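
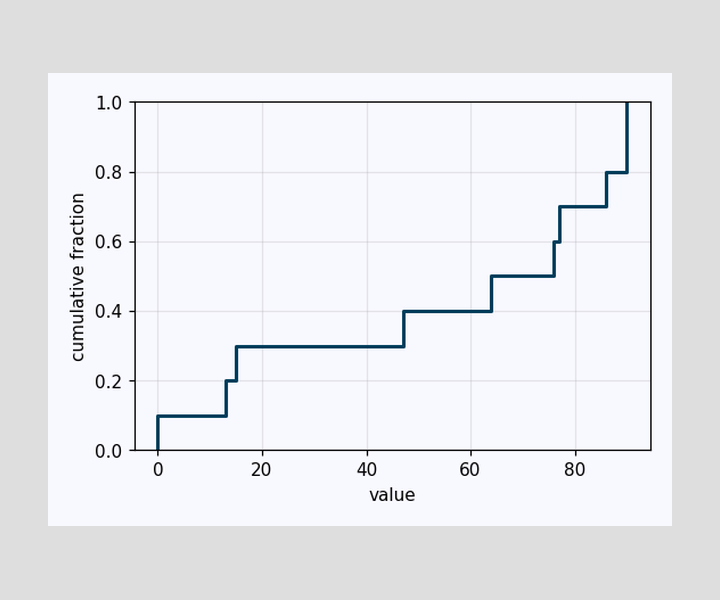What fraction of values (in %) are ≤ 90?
100%

At x=90 the ECDF step is at 100%.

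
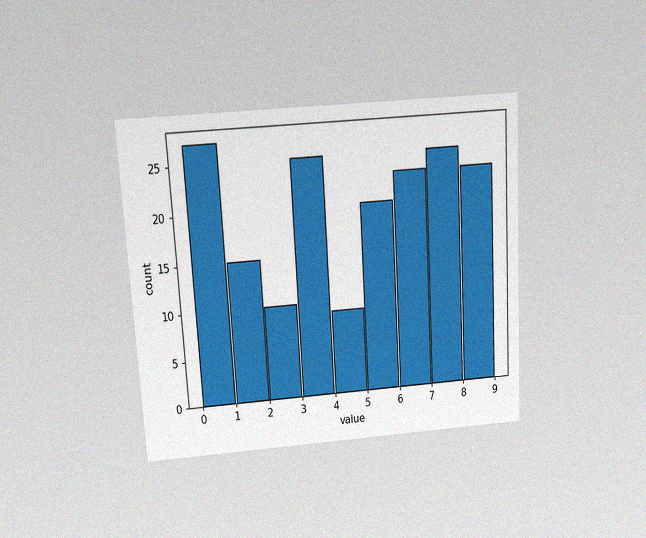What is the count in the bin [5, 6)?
20

The chart is tilted about 3° counter-clockwise and viewed slightly from above, with some photo noise. The [5, 6) bin has height 20.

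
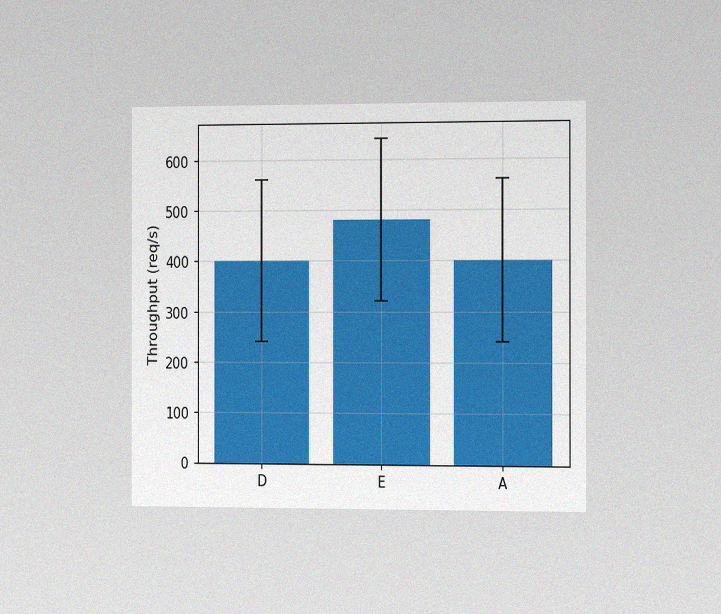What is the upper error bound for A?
The chart is viewed slightly from the right, with some photo noise. The A bar's upper whisker reaches 560req/s.

560req/s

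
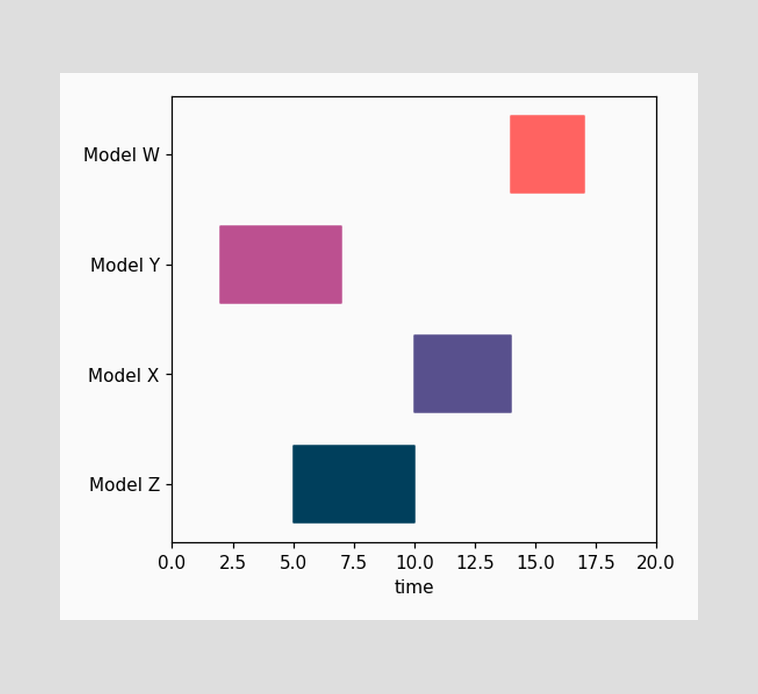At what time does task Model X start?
The Model X bar begins at t=10.

10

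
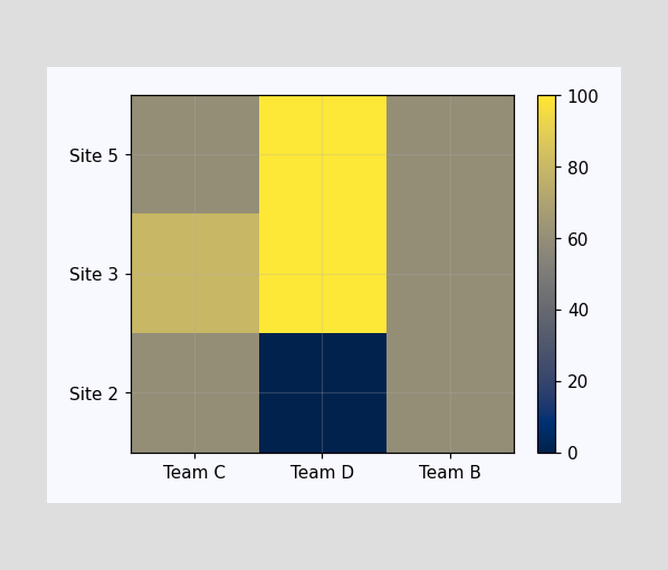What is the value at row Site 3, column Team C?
Matching cell (Site 3, Team C) against the colorbar gives 80.

80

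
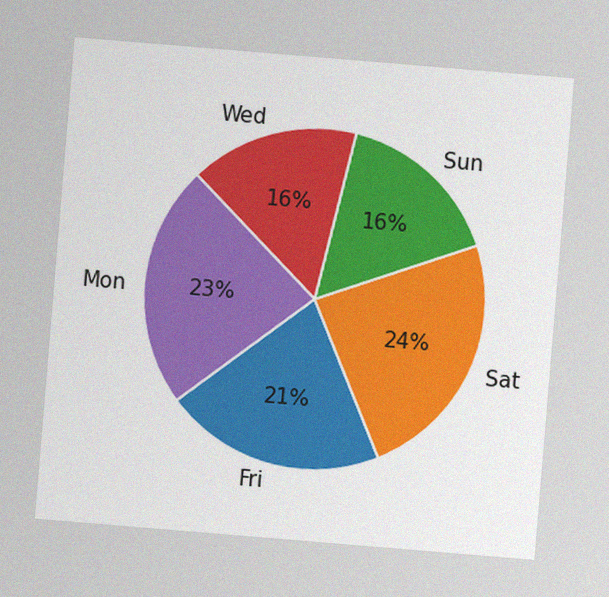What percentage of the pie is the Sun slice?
16%

The chart is tilted about 5° clockwise, with some photo noise. The Sun slice takes up 16% of the pie.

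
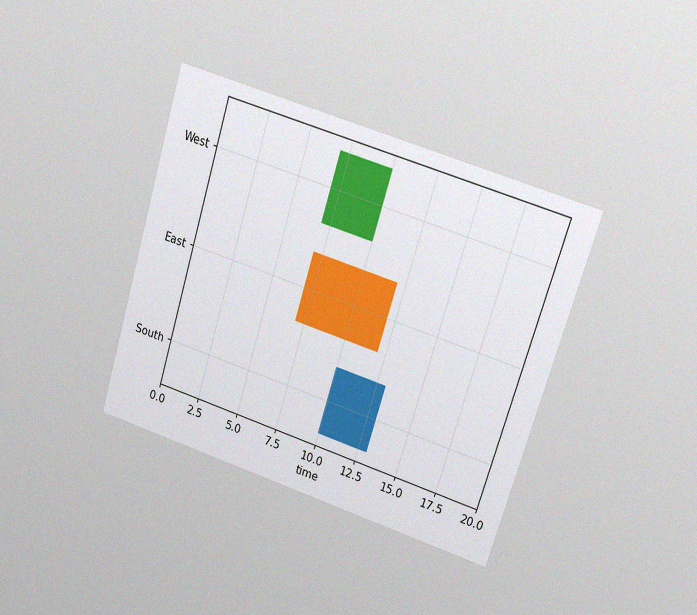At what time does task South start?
10

The chart is tilted about 17° clockwise and viewed at a slight angle, with some photo noise. The South bar begins at t=10.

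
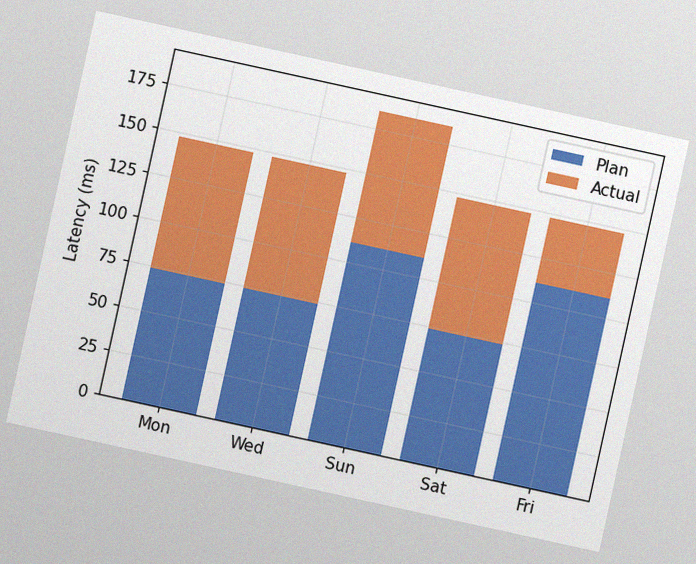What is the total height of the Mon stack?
148ms

The chart is tilted about 12° clockwise, with some photo noise. The Mon stack's top reaches 148ms on the y-axis.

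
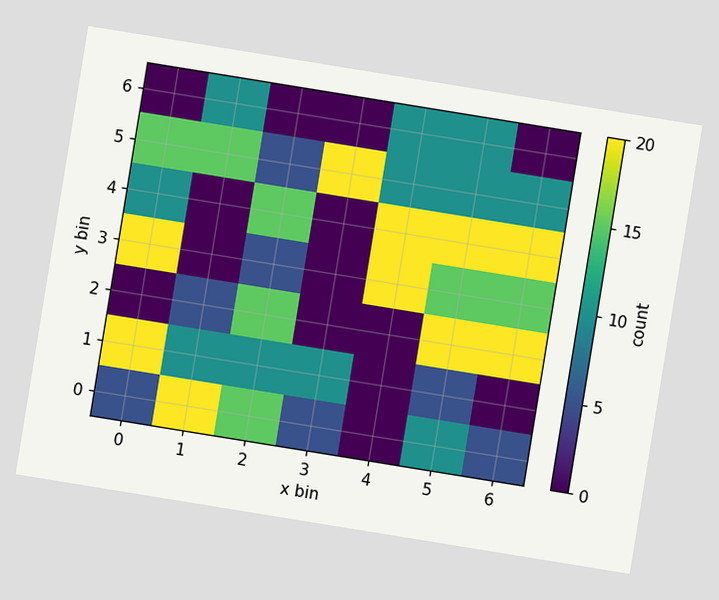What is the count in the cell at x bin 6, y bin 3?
The chart is tilted about 9° clockwise. Matching the cell (6, 3) against the colorbar gives 15.

15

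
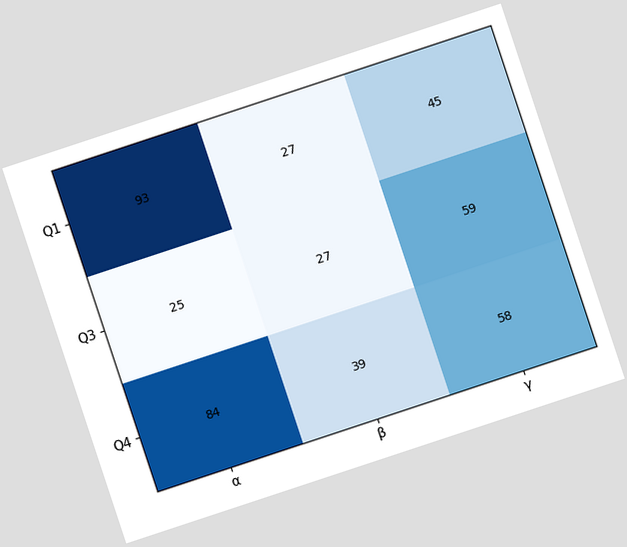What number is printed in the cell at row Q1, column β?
The chart is tilted about 18° counter-clockwise. The (Q1, β) cell reads 27.

27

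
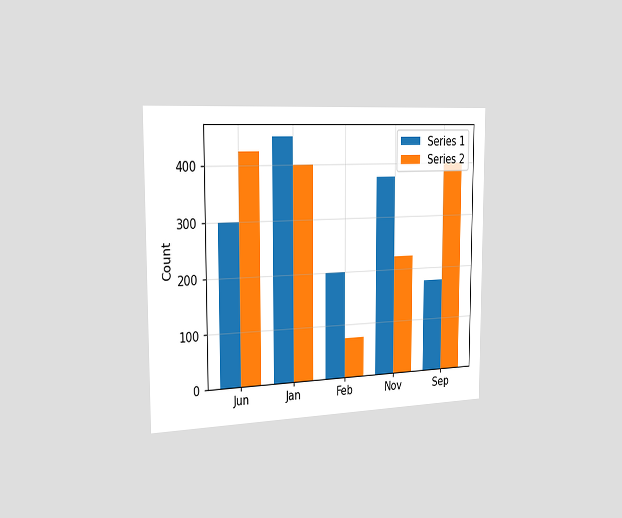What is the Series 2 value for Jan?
400

The chart is viewed slightly from the left. The Series 2 bar at Jan reaches 400 on the y-axis.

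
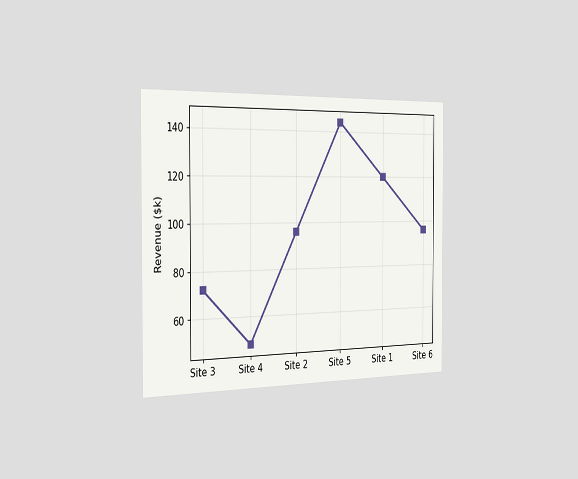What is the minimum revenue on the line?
The chart is viewed slightly from the left. The lowest point is at Site 4, and reading across to the y-axis gives $48k.

$48k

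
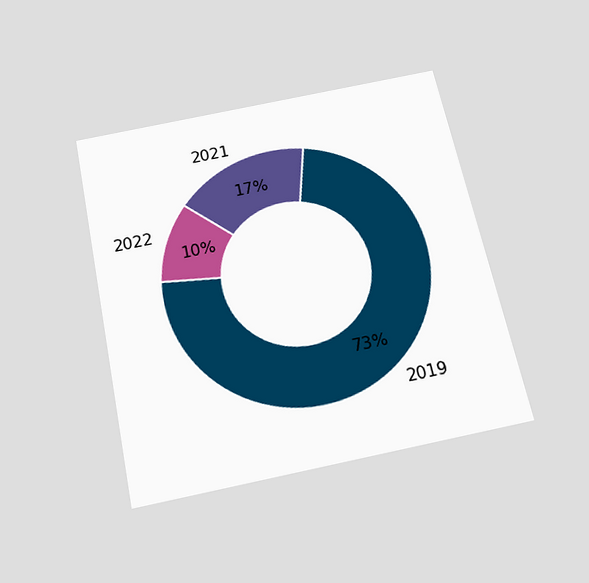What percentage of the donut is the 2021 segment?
The chart is tilted about 12° counter-clockwise and viewed slightly from below. The 2021 segment takes up 17% of the ring.

17%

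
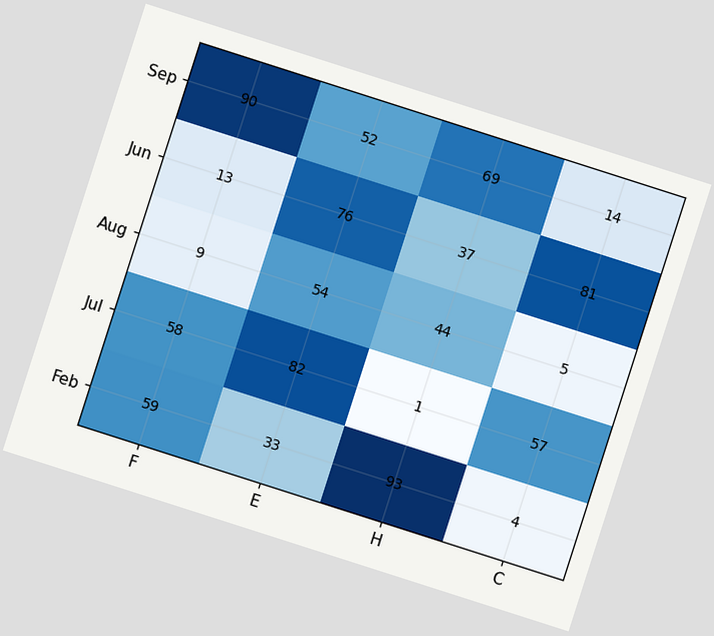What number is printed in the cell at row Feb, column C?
4

The chart is tilted about 18° clockwise. The (Feb, C) cell reads 4.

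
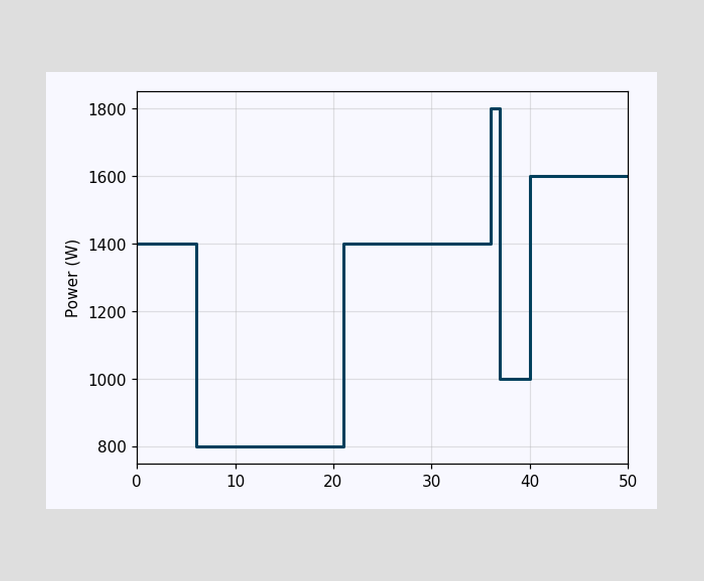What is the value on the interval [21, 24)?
1400W

On [21, 24) the step sits at 1400W.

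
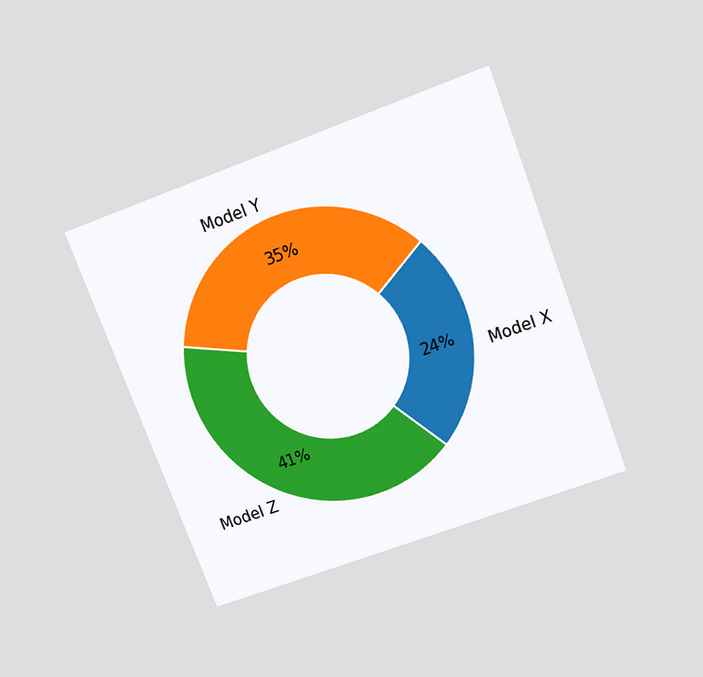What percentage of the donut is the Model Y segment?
The chart is tilted about 21° counter-clockwise and viewed slightly from above. The Model Y segment takes up 35% of the ring.

35%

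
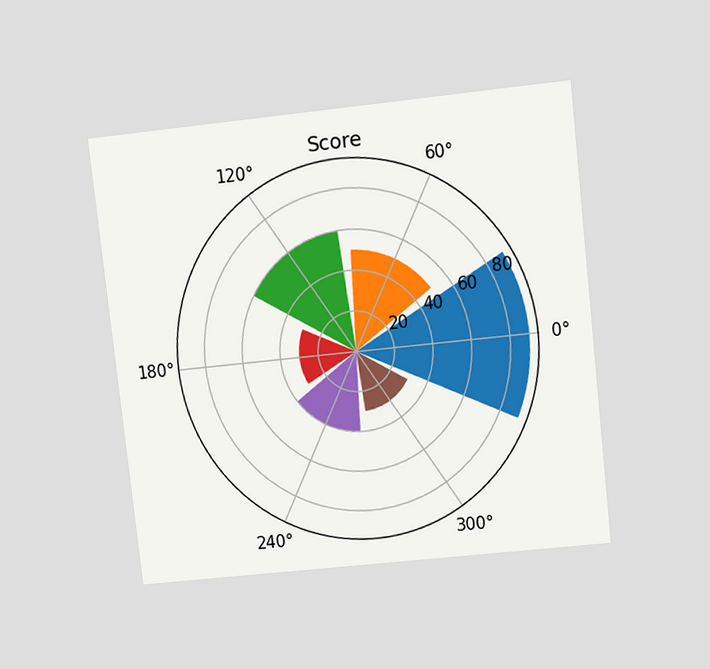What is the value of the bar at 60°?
50

The chart is tilted about 6° counter-clockwise and viewed slightly from above. The bar at 60° reaches 50 on the radial axis.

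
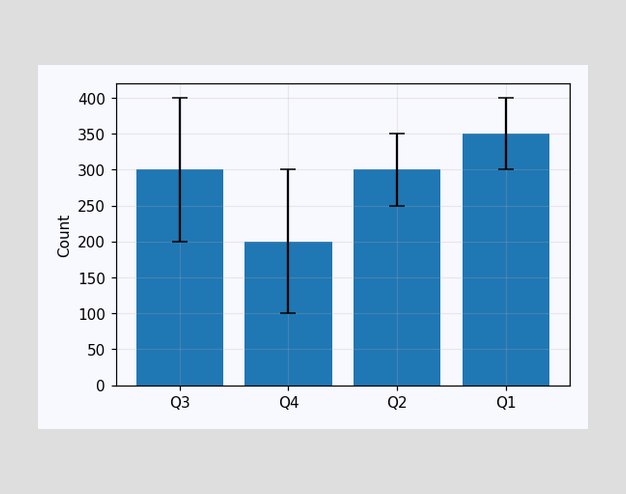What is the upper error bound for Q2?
The Q2 bar's upper whisker reaches 350.

350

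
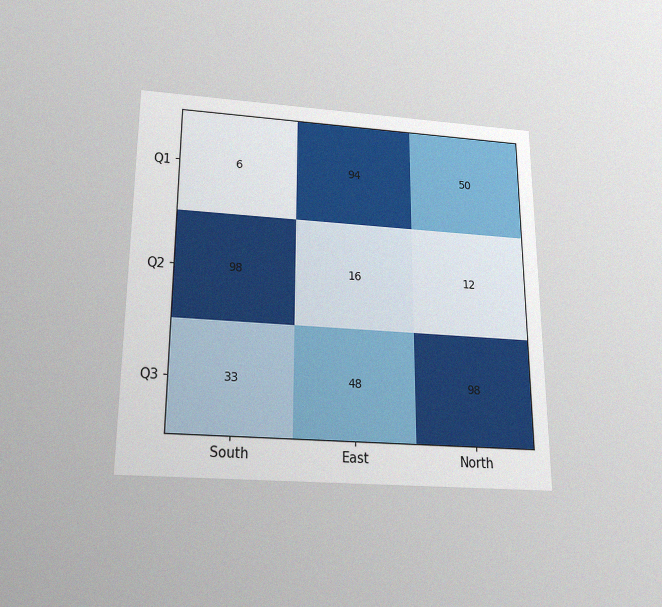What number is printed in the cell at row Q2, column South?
The chart is viewed slightly from below, with some photo noise. The (Q2, South) cell reads 98.

98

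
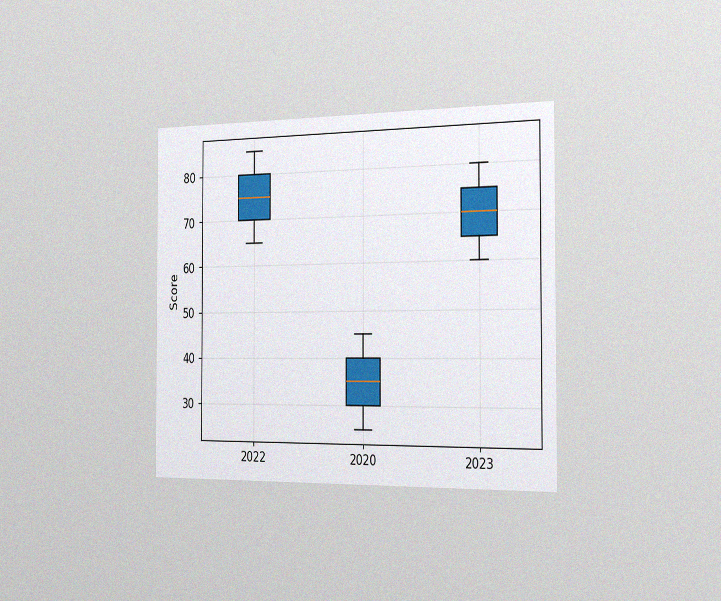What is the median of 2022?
The chart is viewed slightly from the right, with some photo noise. The median line in the 2022 box sits at 75.

75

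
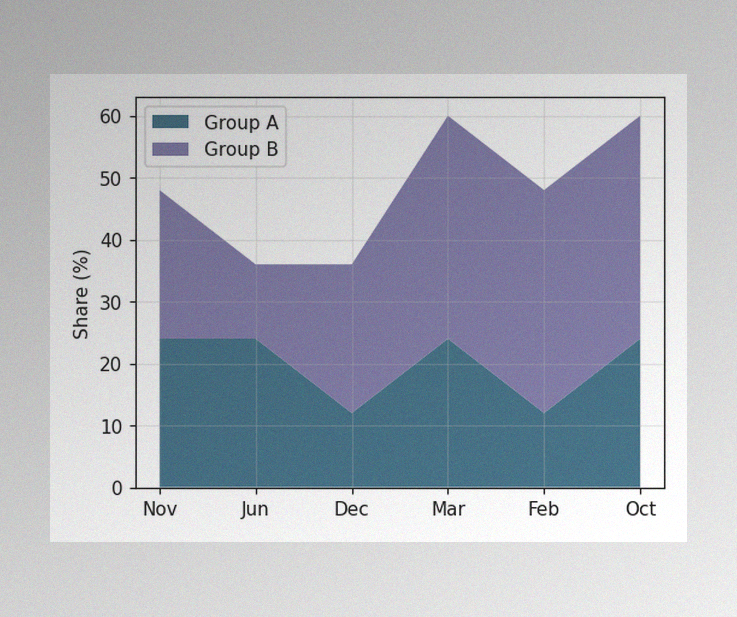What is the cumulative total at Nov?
48%

The image has some photo noise and uneven lighting. The stacked total at Nov reaches 48%.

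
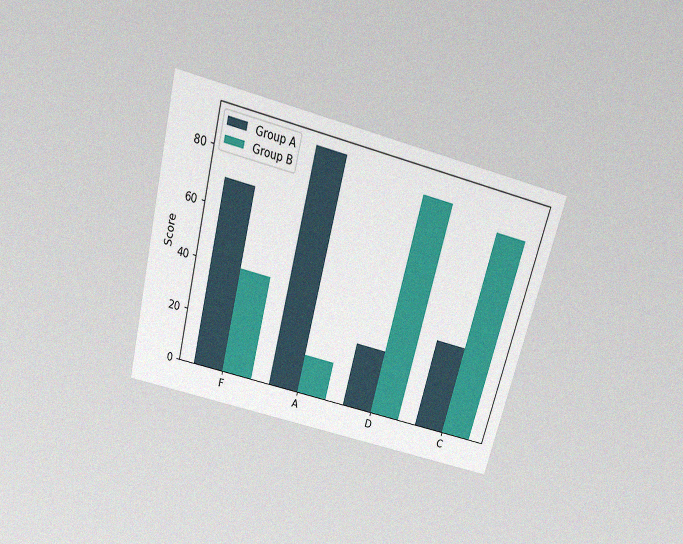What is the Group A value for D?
The chart is tilted about 15° clockwise and viewed slightly from above, with some photo noise. The Group A bar at D reaches 25 on the y-axis.

25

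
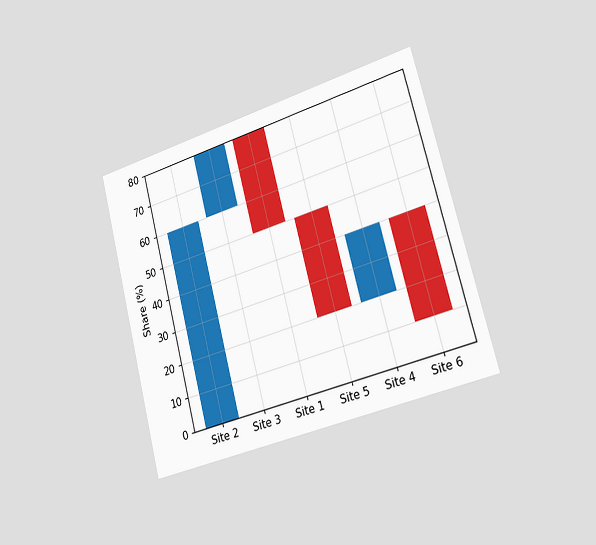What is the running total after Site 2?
The chart is tilted about 15° counter-clockwise and viewed slightly from the right. After Site 2 the running total reaches 60%.

60%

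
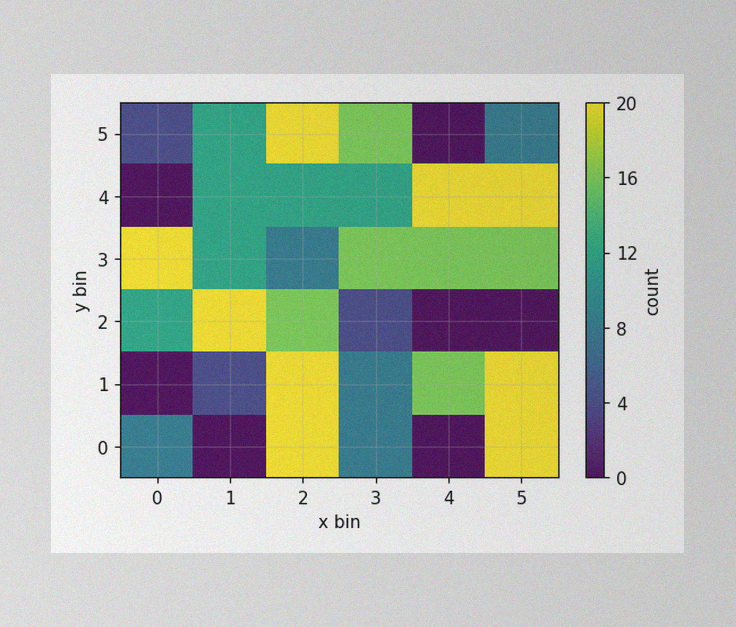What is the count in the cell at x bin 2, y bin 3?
The image has some photo noise and uneven lighting. Matching the cell (2, 3) against the colorbar gives 8.

8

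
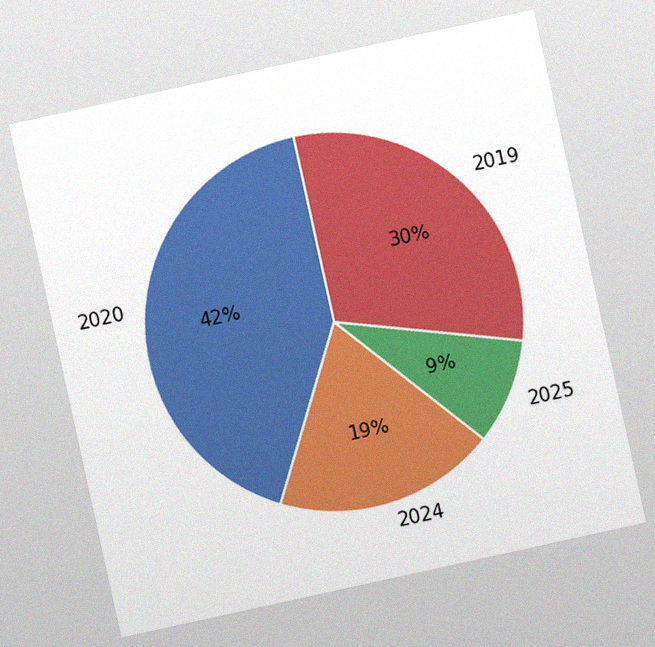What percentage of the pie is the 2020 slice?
The chart is tilted about 12° counter-clockwise, with some photo noise. The 2020 slice takes up 42% of the pie.

42%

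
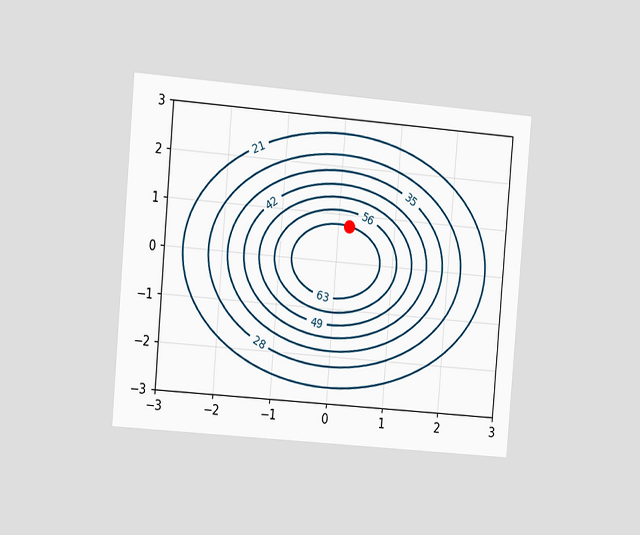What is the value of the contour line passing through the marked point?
63

The chart is tilted about 5° clockwise and viewed slightly from the left. The marked point sits on the contour labelled 63.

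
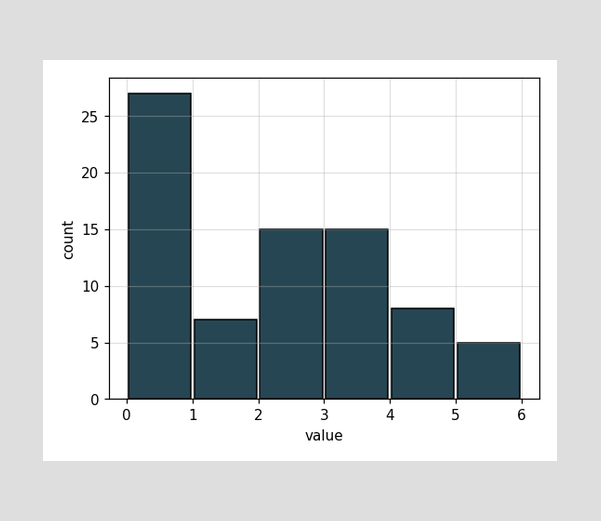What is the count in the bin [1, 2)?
The [1, 2) bin has height 7.

7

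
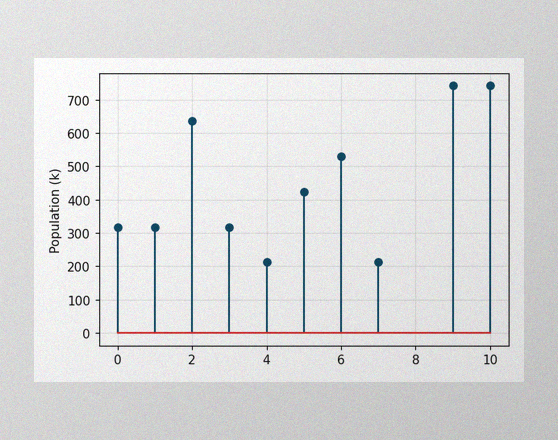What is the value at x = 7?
212k

The image has some photo noise and uneven lighting. The stem at x=7 reaches 212k.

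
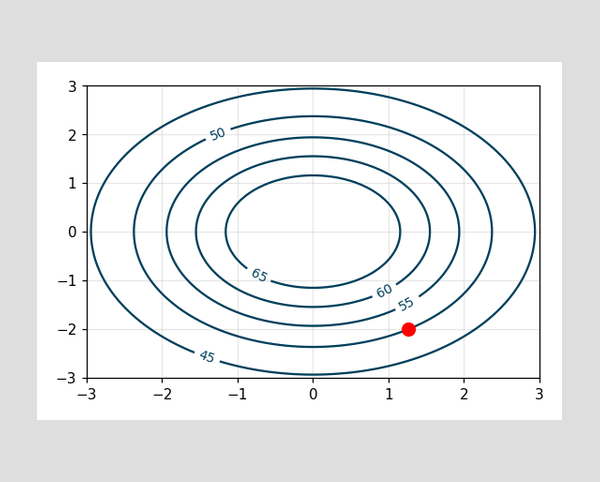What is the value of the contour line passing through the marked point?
The marked point sits on the contour labelled 50.

50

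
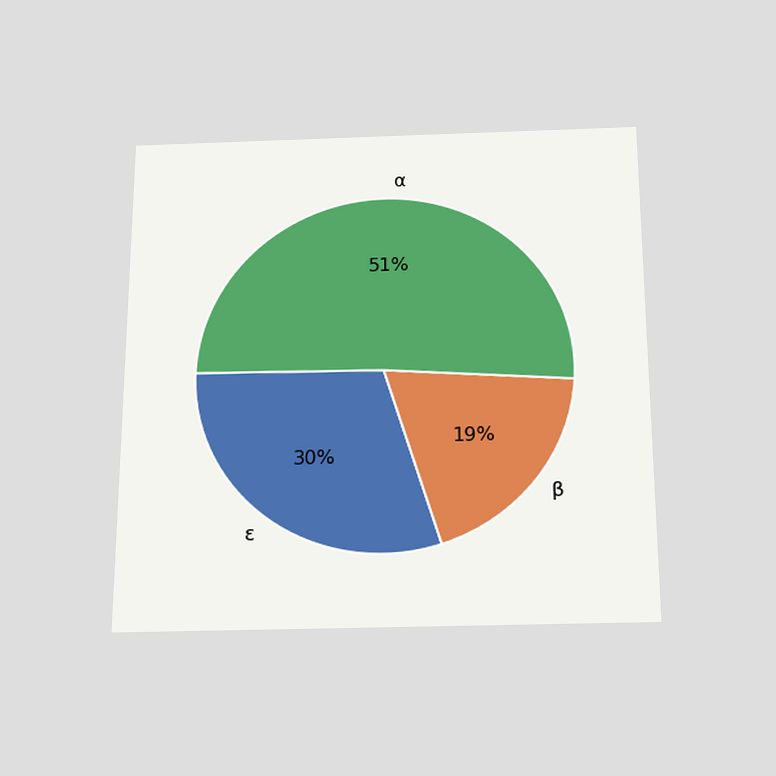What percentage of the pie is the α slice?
51%

The chart is viewed slightly from below. The α slice takes up 51% of the pie.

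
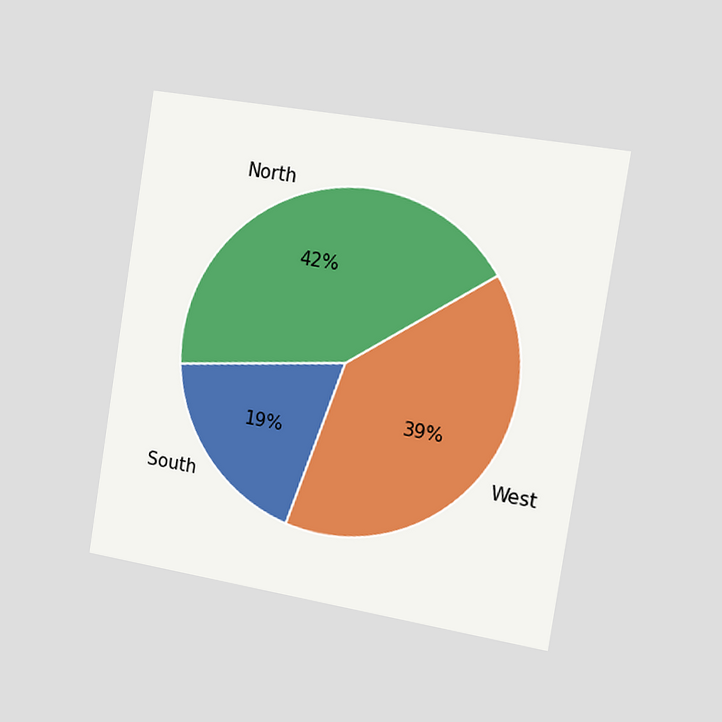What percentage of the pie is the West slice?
The chart is tilted about 9° clockwise and viewed slightly from the right. The West slice takes up 39% of the pie.

39%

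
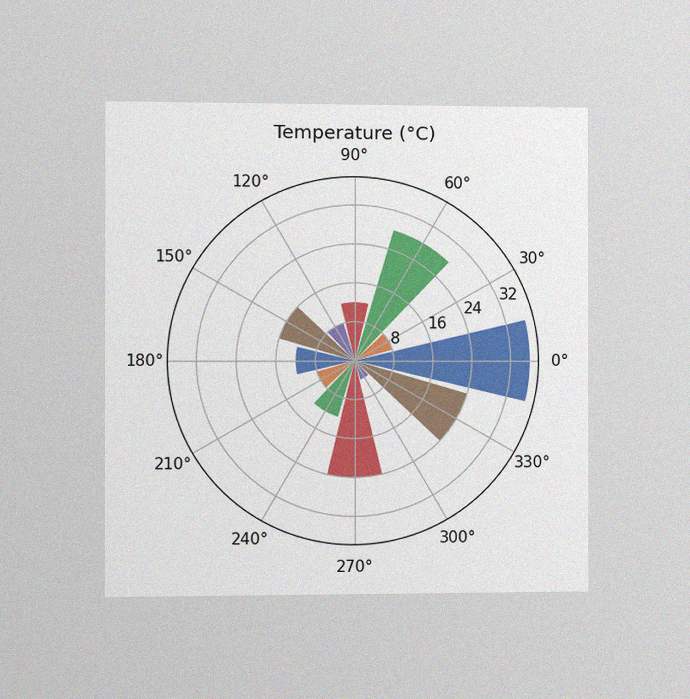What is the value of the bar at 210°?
8°C

The chart is viewed slightly from the left, with some photo noise. The bar at 210° reaches 8°C on the radial axis.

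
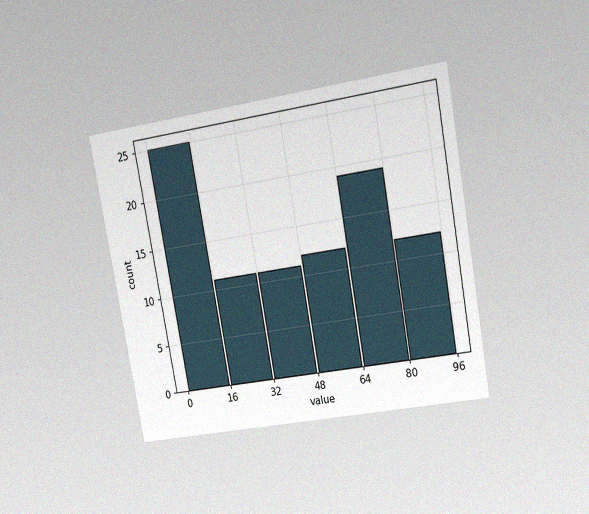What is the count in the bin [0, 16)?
The chart is tilted about 10° counter-clockwise and viewed at a slight angle, with some photo noise. The [0, 16) bin has height 25.

25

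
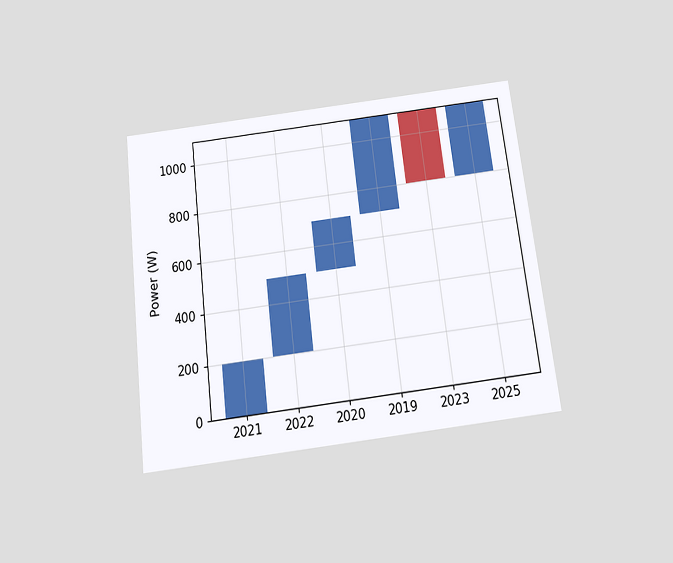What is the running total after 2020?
The chart is tilted about 7° counter-clockwise and viewed slightly from below. After 2020 the running total reaches 700W.

700W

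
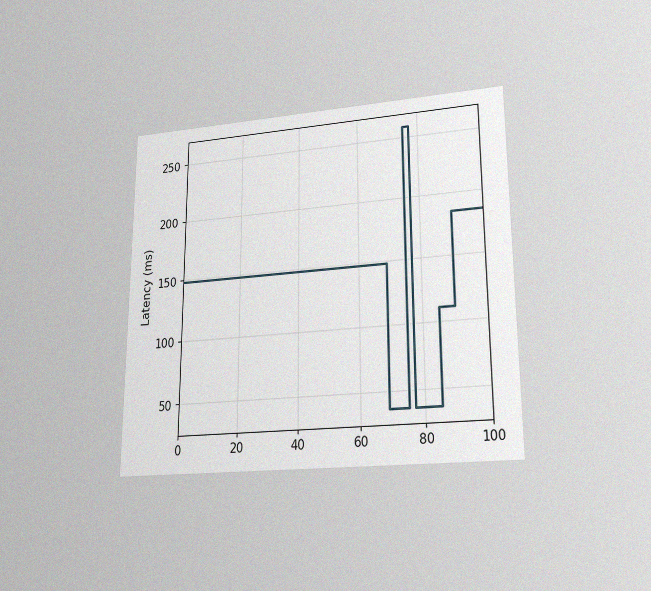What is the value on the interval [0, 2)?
148ms

The chart is viewed at a slight angle, with some photo noise. On [0, 2) the step sits at 148ms.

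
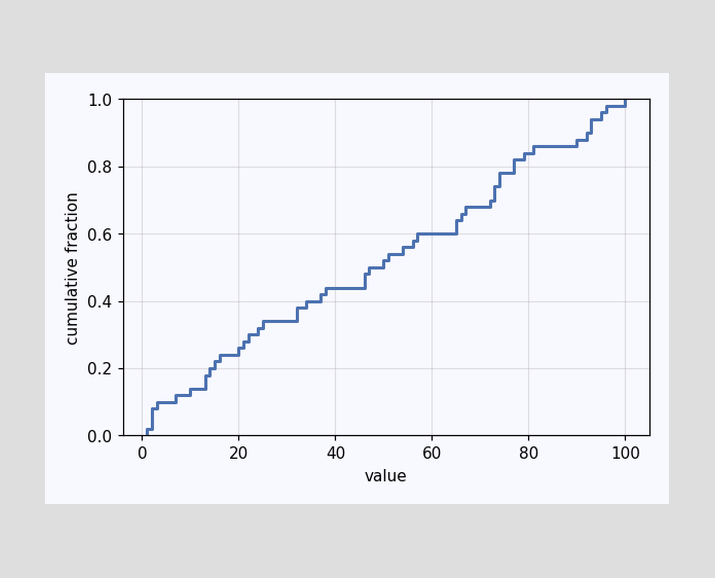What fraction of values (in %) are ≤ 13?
18%

At x=13 the ECDF step is at 18%.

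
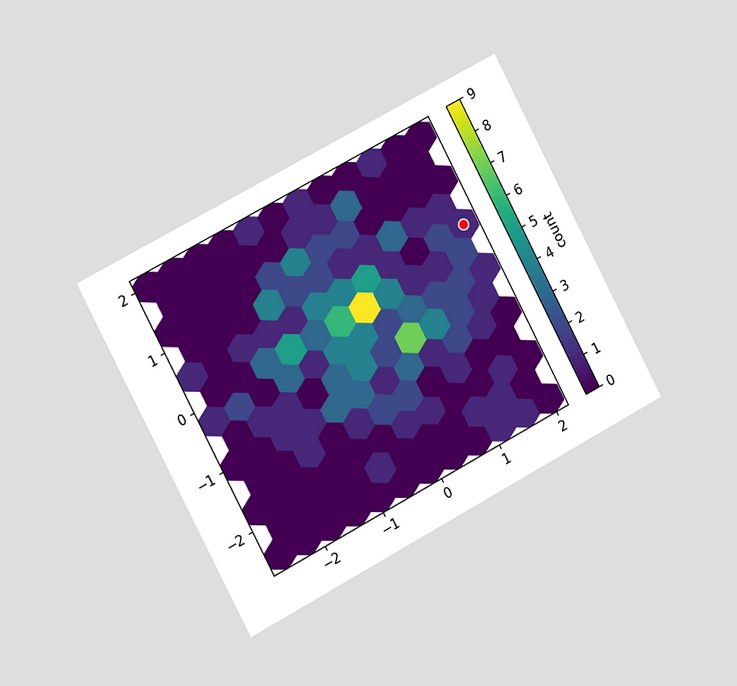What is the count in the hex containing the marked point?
1

The chart is tilted about 28° counter-clockwise and viewed slightly from the left. The marked hex reads 1 on the colorbar.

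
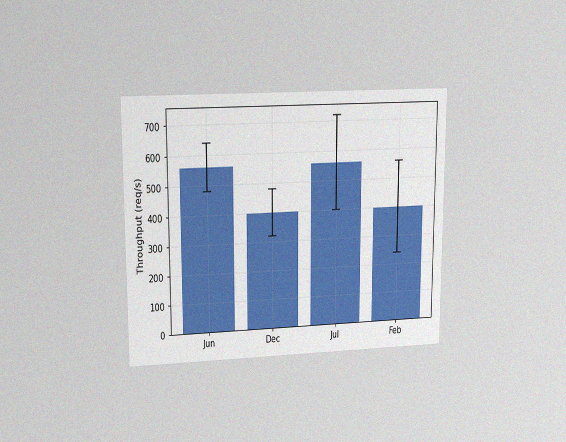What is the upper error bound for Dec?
480req/s

The chart is viewed at a slight angle, with some photo noise. The Dec bar's upper whisker reaches 480req/s.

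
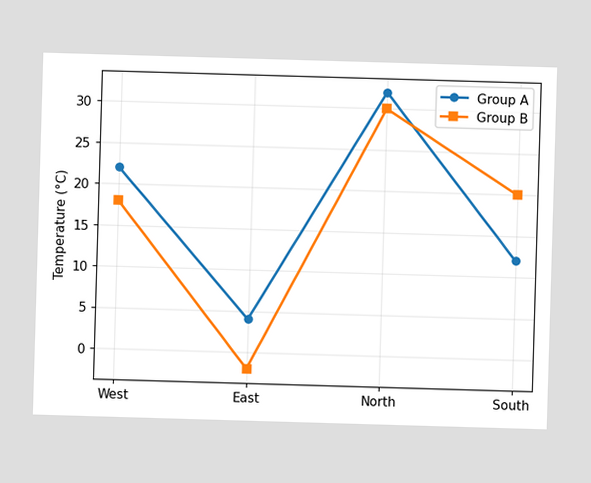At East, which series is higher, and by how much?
Group A, by 6°C

At East, Group A sits above the other line by 6°C.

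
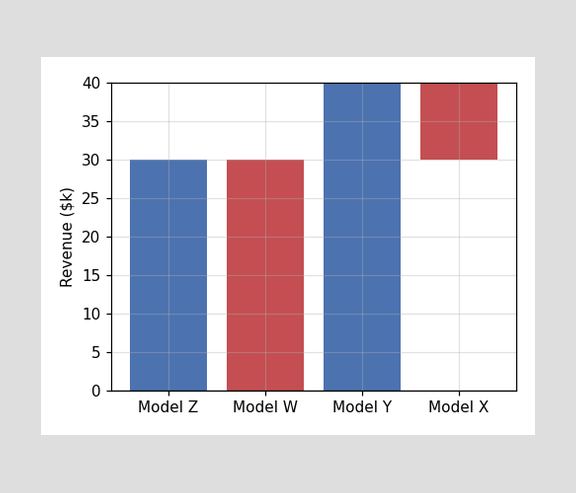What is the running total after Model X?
After Model X the running total reaches $30k.

$30k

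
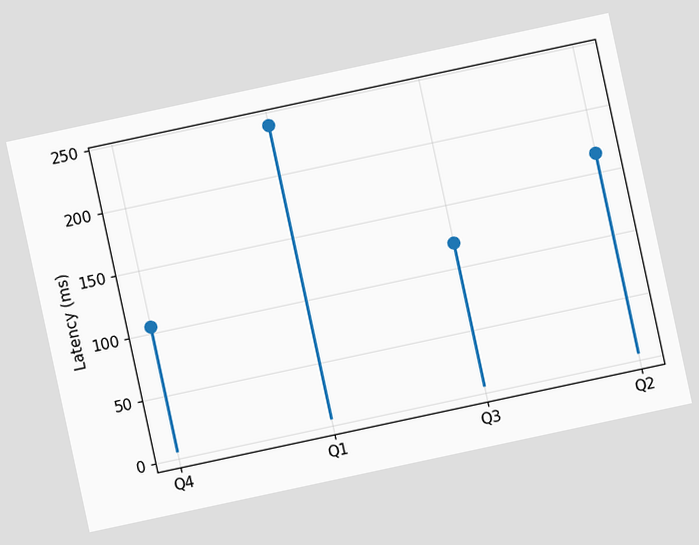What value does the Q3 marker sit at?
The chart is tilted about 12° counter-clockwise. The Q3 marker sits at 120ms.

120ms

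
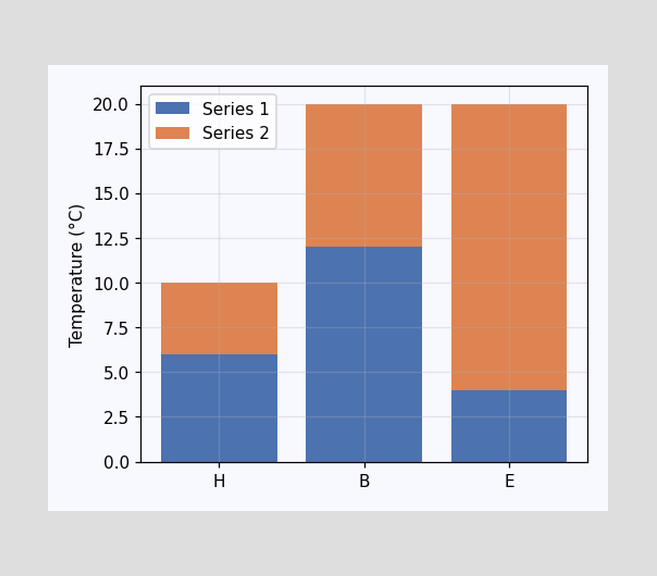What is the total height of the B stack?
The B stack's top reaches 20°C on the y-axis.

20°C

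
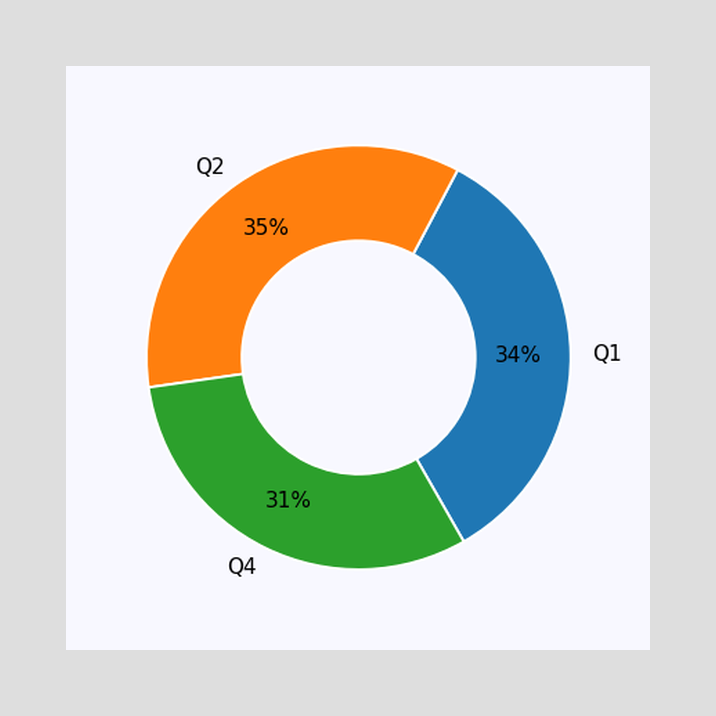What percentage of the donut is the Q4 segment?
31%

The Q4 segment takes up 31% of the ring.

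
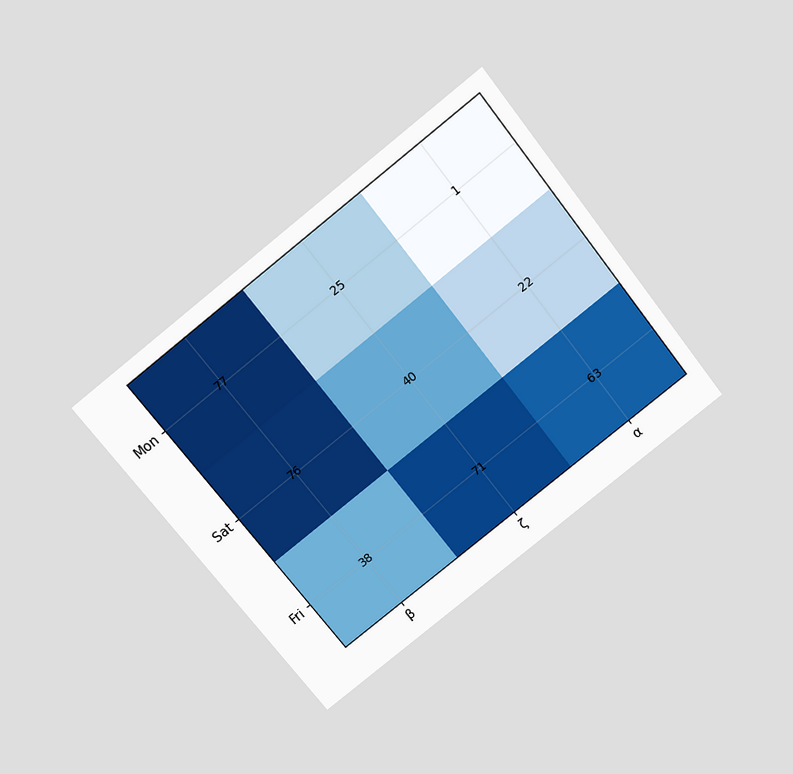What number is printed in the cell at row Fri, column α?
The chart is tilted about 38° counter-clockwise and viewed slightly from above. The (Fri, α) cell reads 63.

63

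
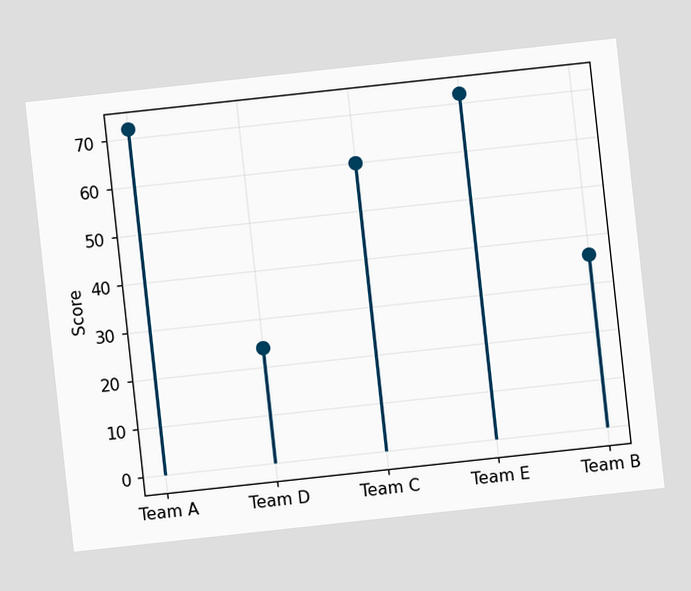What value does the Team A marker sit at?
72

The chart is tilted about 6° counter-clockwise. The Team A marker sits at 72.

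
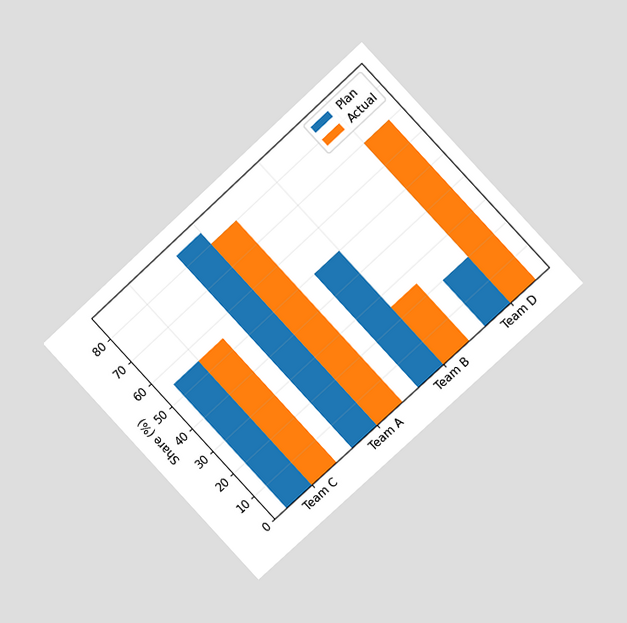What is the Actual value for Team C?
55%

The chart is tilted about 43° counter-clockwise and viewed at a slight angle. The Actual bar at Team C reaches 55% on the y-axis.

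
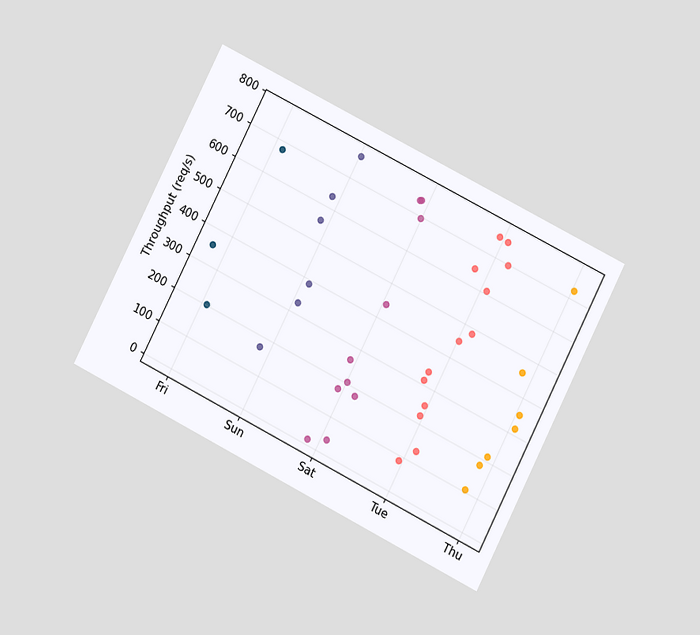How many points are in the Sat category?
The chart is tilted about 27° clockwise and viewed at a slight angle. Counting the markers in the Sat column gives 10.

10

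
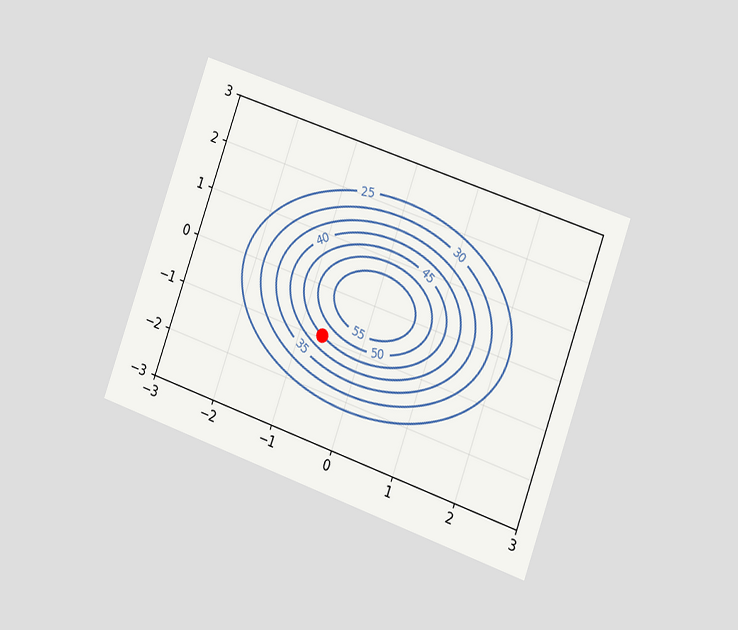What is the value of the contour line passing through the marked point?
45

The chart is tilted about 20° clockwise and viewed slightly from the right. The marked point sits on the contour labelled 45.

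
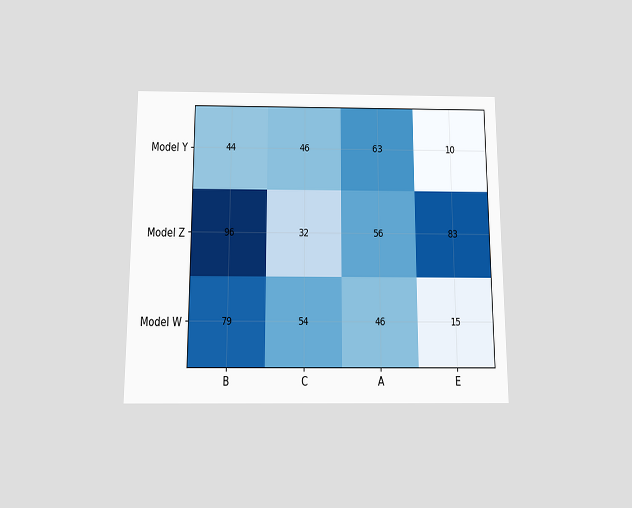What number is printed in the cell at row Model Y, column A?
The chart is viewed slightly from below. The (Model Y, A) cell reads 63.

63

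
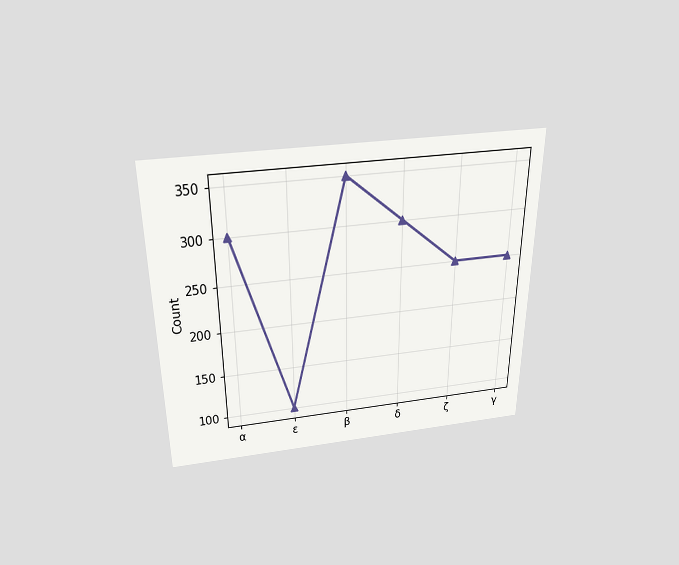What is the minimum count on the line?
100

The chart is viewed slightly from above. The lowest point is at ε, and reading across to the y-axis gives 100.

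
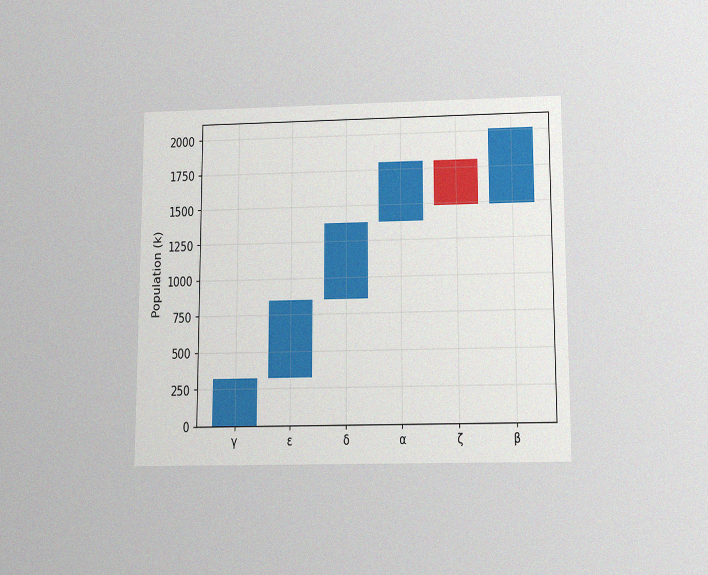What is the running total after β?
2014k

The chart is viewed slightly from below, with some photo noise. After β the running total reaches 2014k.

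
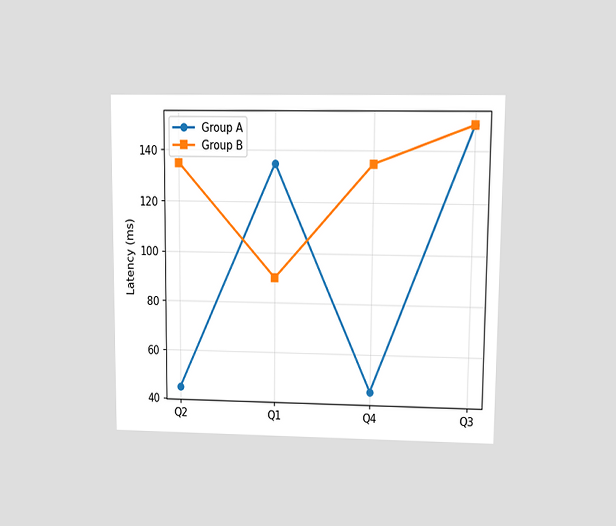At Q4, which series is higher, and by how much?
Group B, by 90ms

The chart is viewed at a slight angle. At Q4, Group B sits above the other line by 90ms.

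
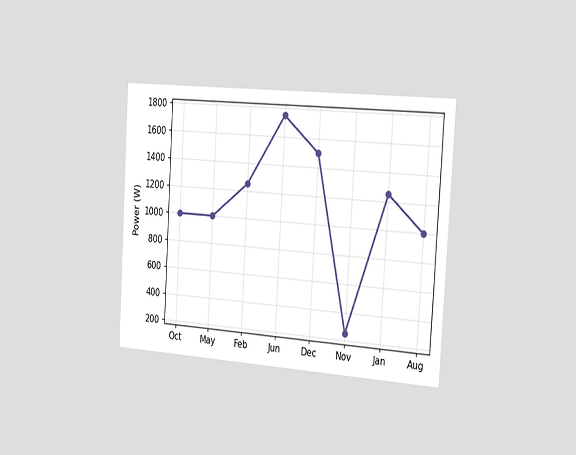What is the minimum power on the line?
250W

The chart is tilted about 3° clockwise and viewed slightly from the right. The lowest point is at Nov, and reading across to the y-axis gives 250W.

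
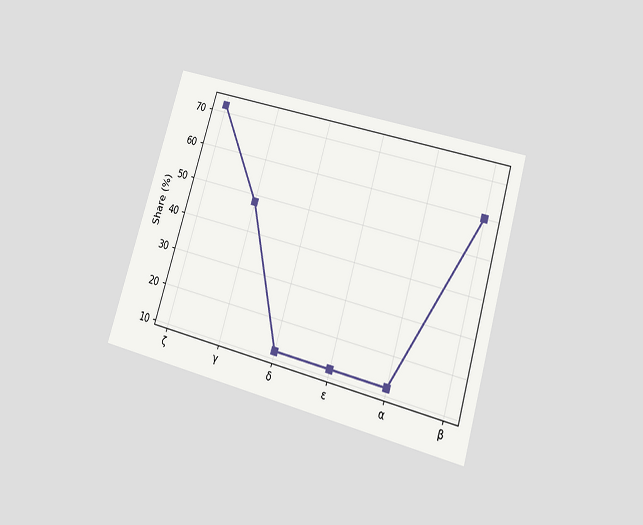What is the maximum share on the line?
The chart is tilted about 16° clockwise and viewed at a slight angle. The highest point is at ζ, and reading across to the y-axis gives 72%.

72%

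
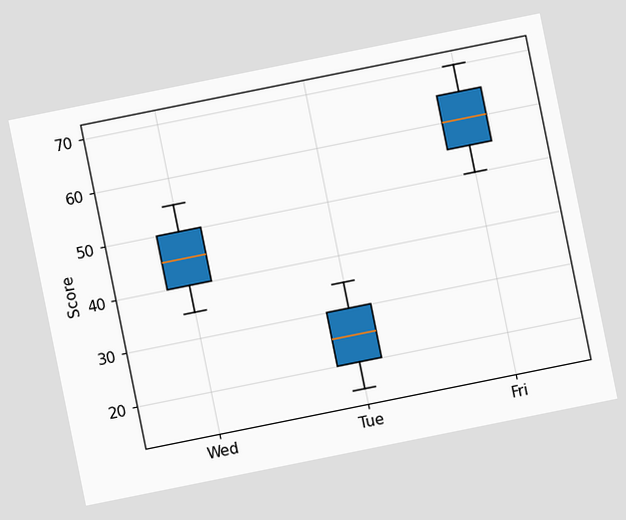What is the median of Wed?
45

The chart is tilted about 11° counter-clockwise. The median line in the Wed box sits at 45.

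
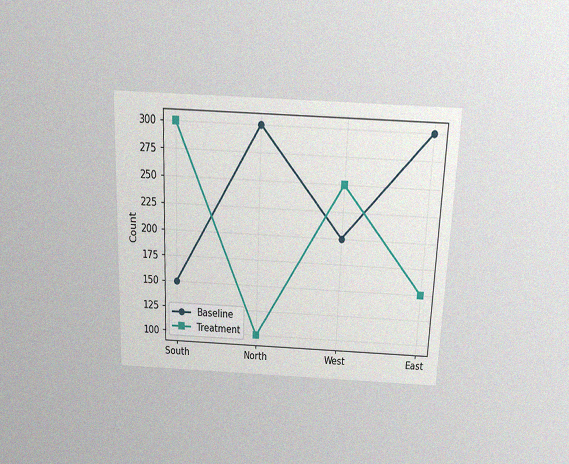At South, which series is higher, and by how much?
The chart is tilted about 2° clockwise and viewed slightly from above, with some photo noise. At South, Treatment sits above the other line by 150.

Treatment, by 150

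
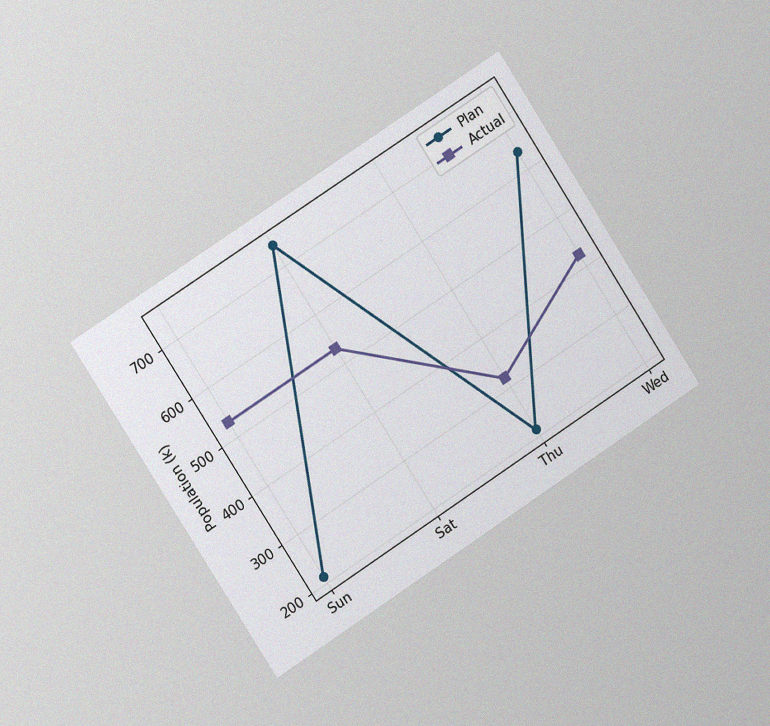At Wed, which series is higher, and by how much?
Plan, by 212k

The chart is tilted about 33° counter-clockwise and viewed slightly from the left, with some photo noise. At Wed, Plan sits above the other line by 212k.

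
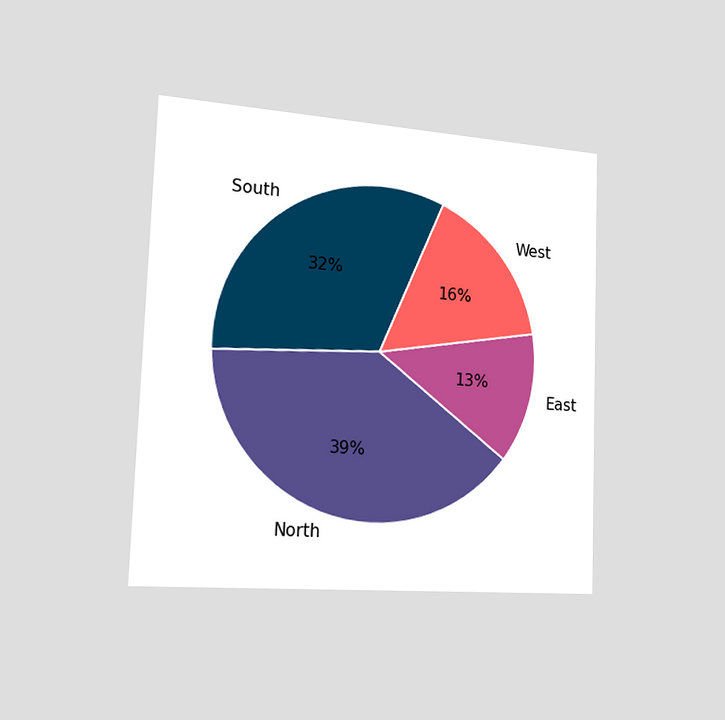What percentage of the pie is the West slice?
16%

The chart is tilted about 2° clockwise and viewed slightly from the left. The West slice takes up 16% of the pie.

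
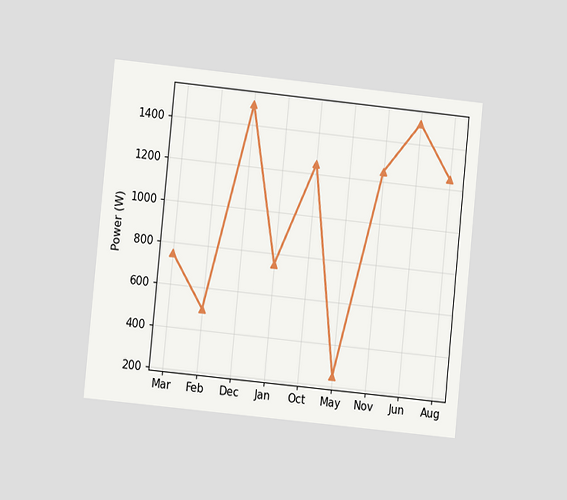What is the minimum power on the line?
The chart is tilted about 6° clockwise and viewed at a slight angle. The lowest point is at May, and reading across to the y-axis gives 250W.

250W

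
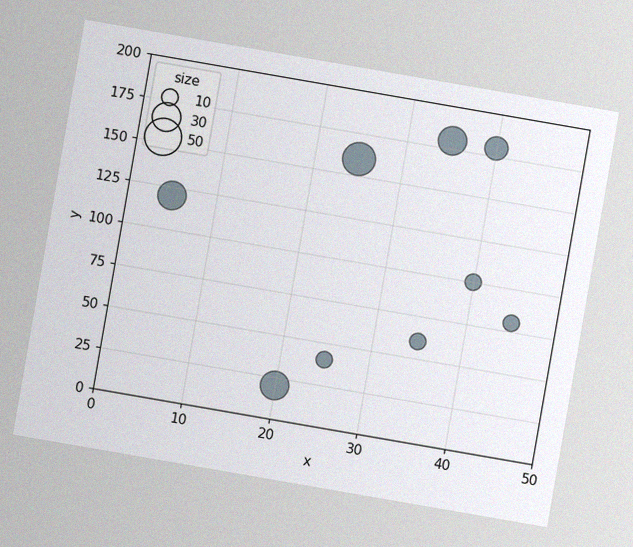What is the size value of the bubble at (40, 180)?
The chart is tilted about 10° clockwise, with some photo noise. Matching the bubble at (40, 180) against the size legend gives 20.

20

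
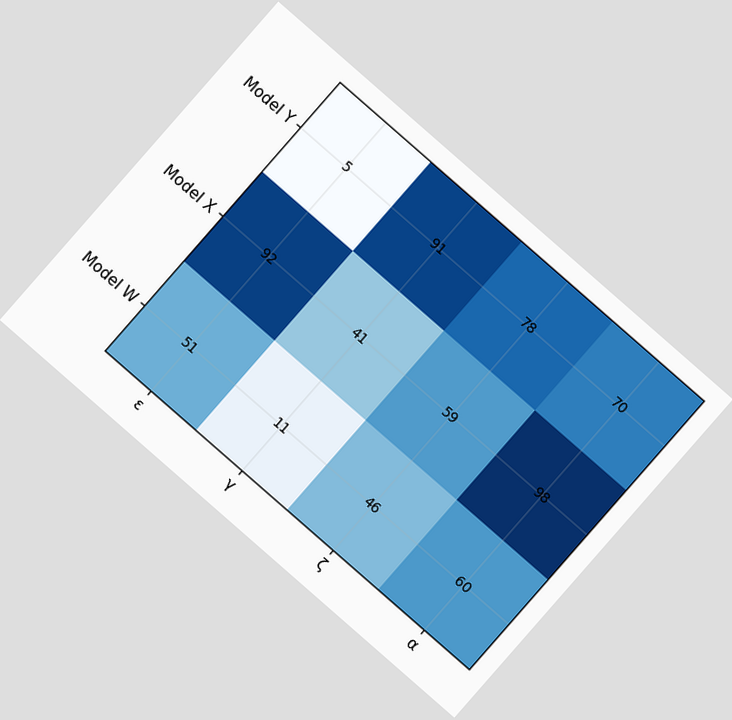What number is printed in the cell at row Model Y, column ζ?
78

The chart is tilted about 41° clockwise. The (Model Y, ζ) cell reads 78.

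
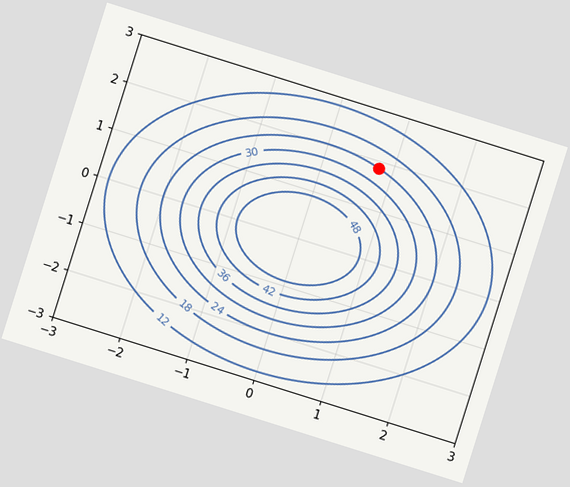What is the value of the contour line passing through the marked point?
The chart is tilted about 17° clockwise. The marked point sits on the contour labelled 24.

24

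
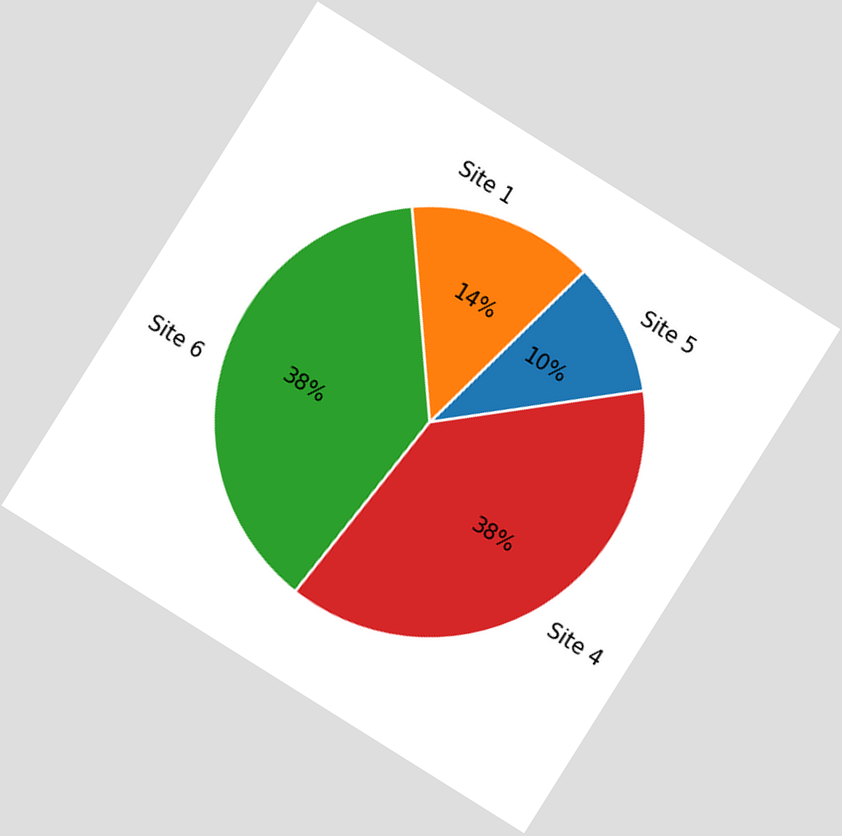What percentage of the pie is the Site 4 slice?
The chart is tilted about 32° clockwise. The Site 4 slice takes up 38% of the pie.

38%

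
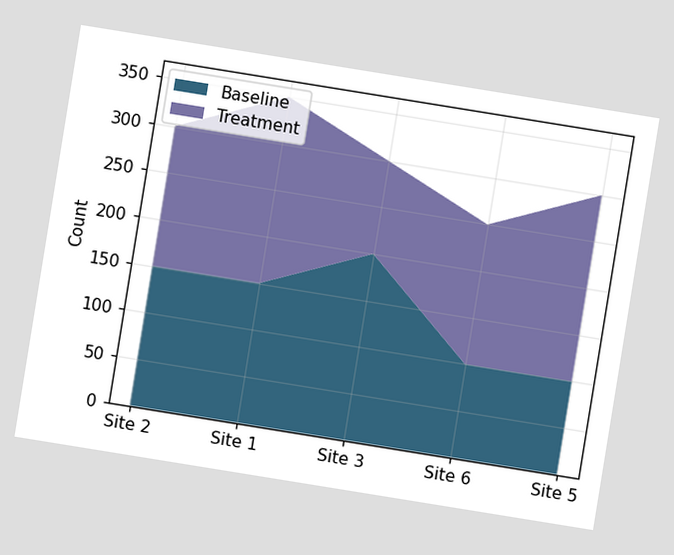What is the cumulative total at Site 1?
The chart is tilted about 9° clockwise. The stacked total at Site 1 reaches 350.

350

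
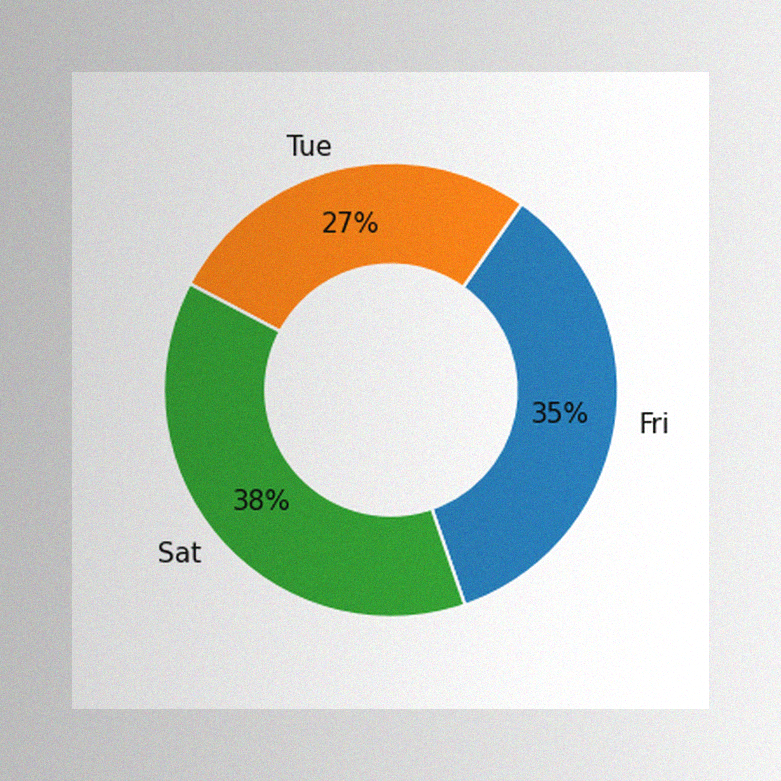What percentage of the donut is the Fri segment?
The image has some photo noise and uneven lighting. The Fri segment takes up 35% of the ring.

35%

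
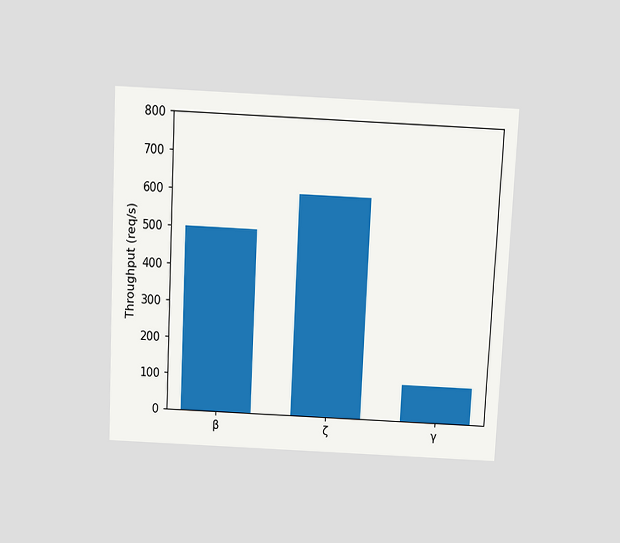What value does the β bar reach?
The chart is tilted about 3° clockwise and viewed slightly from above. Reading along the chart's y-axis, the β bar reaches 500req/s.

500req/s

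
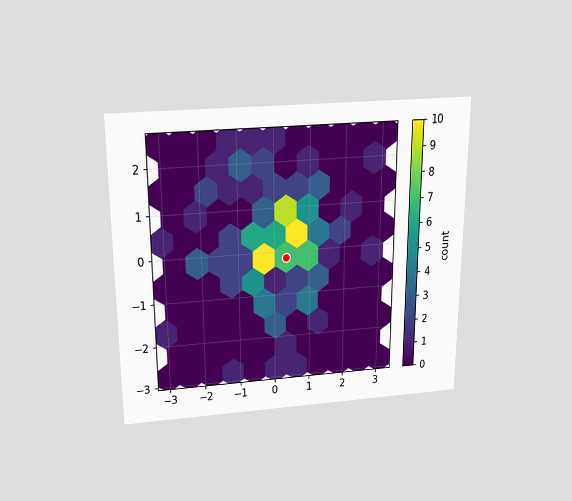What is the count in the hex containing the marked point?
7

The chart is viewed slightly from above. The marked hex reads 7 on the colorbar.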